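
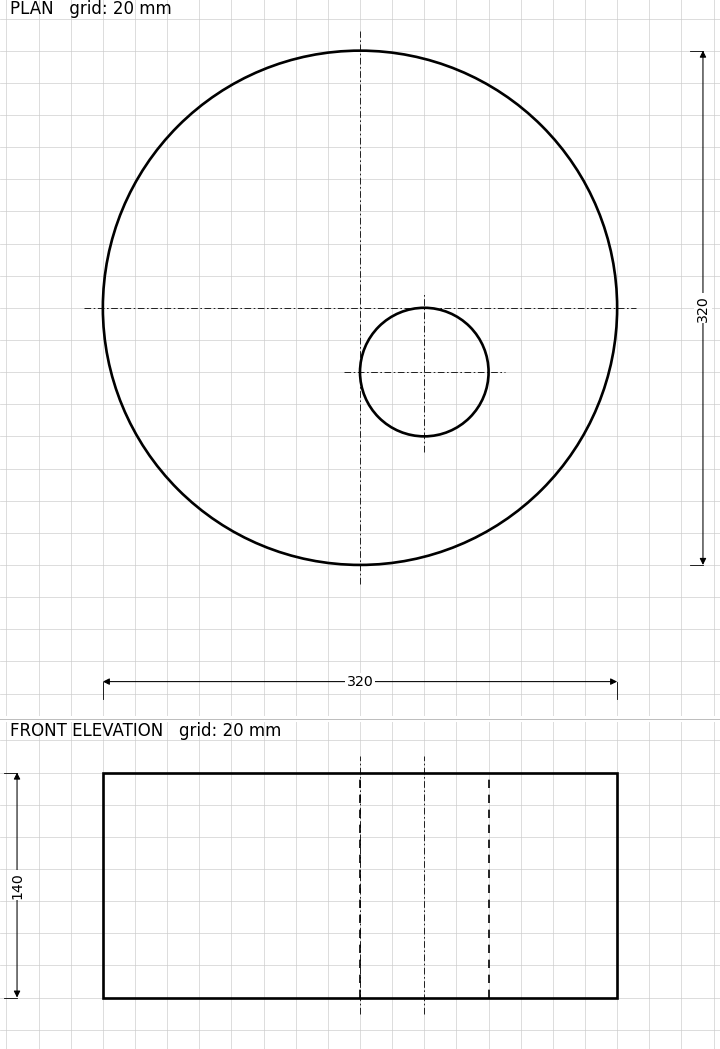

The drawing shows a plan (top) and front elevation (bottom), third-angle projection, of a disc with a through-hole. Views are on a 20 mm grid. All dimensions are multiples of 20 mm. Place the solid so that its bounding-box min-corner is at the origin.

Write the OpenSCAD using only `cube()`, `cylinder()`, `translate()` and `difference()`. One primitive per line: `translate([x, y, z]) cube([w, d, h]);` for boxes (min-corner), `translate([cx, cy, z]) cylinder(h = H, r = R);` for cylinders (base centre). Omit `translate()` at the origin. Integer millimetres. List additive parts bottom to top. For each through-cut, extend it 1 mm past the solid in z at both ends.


difference() {
  translate([160, 160, 0]) cylinder(h = 140, r = 160);
  translate([200, 120, -1]) cylinder(h = 142, r = 40);
}


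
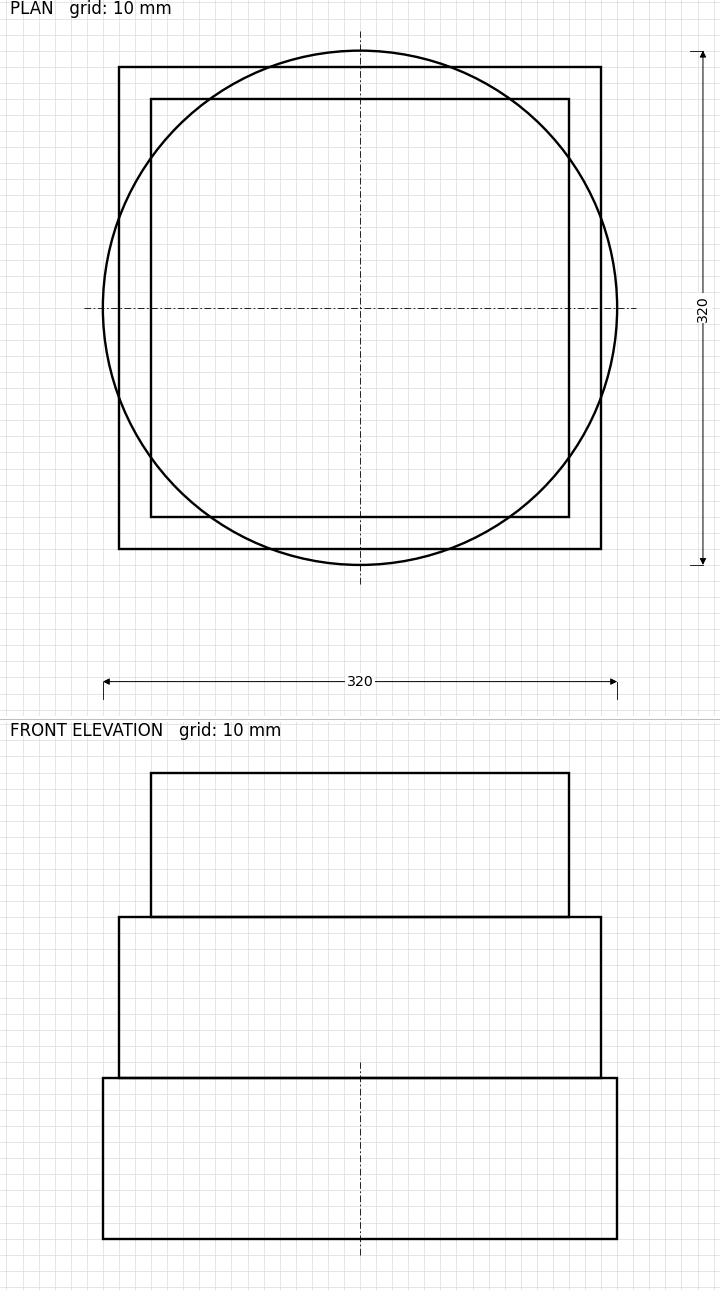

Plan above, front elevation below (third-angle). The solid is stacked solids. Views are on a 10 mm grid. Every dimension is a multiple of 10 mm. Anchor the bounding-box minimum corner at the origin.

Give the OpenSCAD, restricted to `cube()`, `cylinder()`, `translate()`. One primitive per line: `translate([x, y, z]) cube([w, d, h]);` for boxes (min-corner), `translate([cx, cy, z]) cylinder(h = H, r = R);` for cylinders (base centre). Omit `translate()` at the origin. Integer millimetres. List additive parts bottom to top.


translate([160, 160, 0]) cylinder(h = 100, r = 160);
translate([10, 10, 100]) cube([300, 300, 100]);
translate([30, 30, 200]) cube([260, 260, 90]);


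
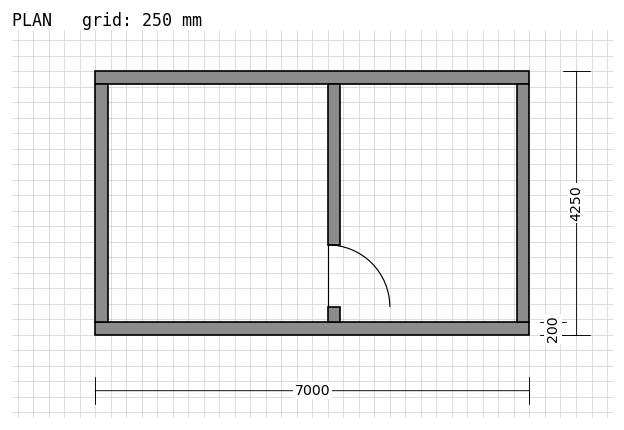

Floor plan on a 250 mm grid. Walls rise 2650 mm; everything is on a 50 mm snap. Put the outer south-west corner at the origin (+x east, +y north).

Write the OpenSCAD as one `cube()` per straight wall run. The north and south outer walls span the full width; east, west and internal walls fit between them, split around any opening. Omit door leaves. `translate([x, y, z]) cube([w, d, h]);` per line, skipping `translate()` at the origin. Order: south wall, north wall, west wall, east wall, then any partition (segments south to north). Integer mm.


cube([7000, 200, 2650]);
translate([0, 4050, 0]) cube([7000, 200, 2650]);
translate([0, 200, 0]) cube([200, 3850, 2650]);
translate([6800, 200, 0]) cube([200, 3850, 2650]);
translate([3750, 200, 0]) cube([200, 250, 2650]);
translate([3750, 1450, 0]) cube([200, 2600, 2650]);


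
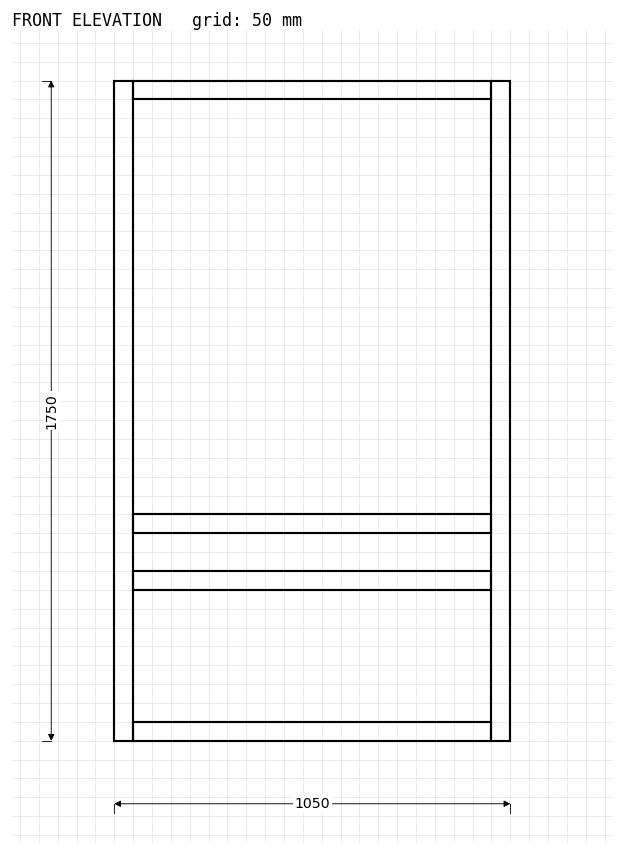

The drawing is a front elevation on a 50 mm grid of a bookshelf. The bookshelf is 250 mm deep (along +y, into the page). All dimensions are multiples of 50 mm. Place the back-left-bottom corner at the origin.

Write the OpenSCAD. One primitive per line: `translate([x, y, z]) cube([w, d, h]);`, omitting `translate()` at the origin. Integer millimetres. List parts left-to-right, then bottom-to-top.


cube([50, 250, 1750]);
translate([50, 0, 0]) cube([950, 250, 50]);
translate([50, 0, 400]) cube([950, 250, 50]);
translate([50, 0, 550]) cube([950, 250, 50]);
translate([50, 0, 1700]) cube([950, 250, 50]);
translate([1000, 0, 0]) cube([50, 250, 1750]);


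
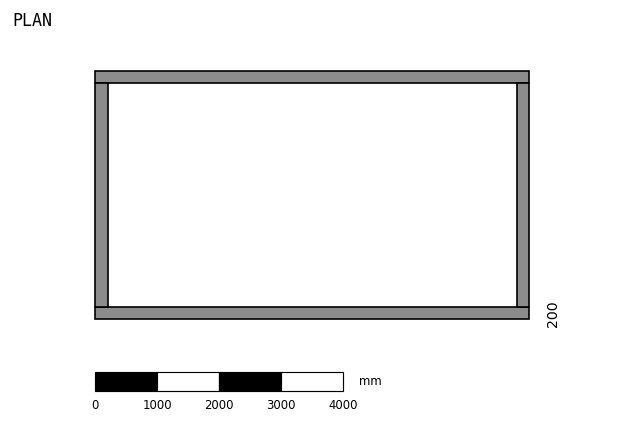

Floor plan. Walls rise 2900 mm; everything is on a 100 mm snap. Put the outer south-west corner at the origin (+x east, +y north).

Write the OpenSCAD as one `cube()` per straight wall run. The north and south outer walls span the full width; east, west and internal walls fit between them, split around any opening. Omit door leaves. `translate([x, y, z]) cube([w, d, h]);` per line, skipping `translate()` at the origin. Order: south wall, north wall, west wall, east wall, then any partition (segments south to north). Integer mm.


cube([7000, 200, 2900]);
translate([0, 3800, 0]) cube([7000, 200, 2900]);
translate([0, 200, 0]) cube([200, 3600, 2900]);
translate([6800, 200, 0]) cube([200, 3600, 2900]);


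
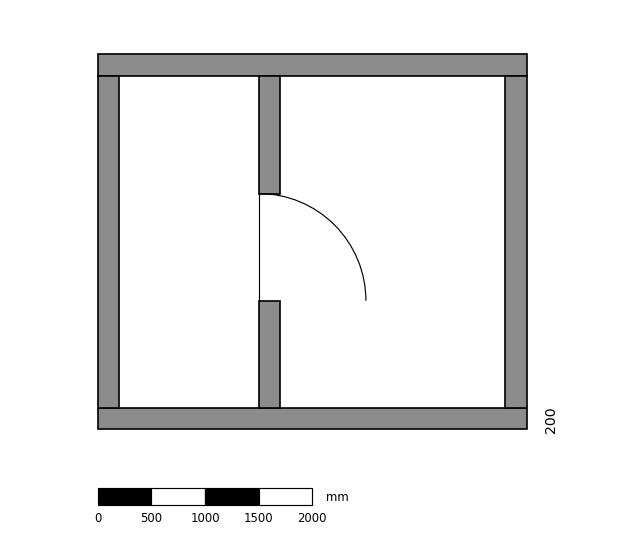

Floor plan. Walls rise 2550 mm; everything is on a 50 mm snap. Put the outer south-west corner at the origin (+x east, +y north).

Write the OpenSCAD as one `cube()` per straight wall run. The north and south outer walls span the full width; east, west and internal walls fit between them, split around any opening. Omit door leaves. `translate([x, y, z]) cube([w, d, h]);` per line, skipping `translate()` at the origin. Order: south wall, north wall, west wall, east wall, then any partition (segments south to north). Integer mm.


cube([4000, 200, 2550]);
translate([0, 3300, 0]) cube([4000, 200, 2550]);
translate([0, 200, 0]) cube([200, 3100, 2550]);
translate([3800, 200, 0]) cube([200, 3100, 2550]);
translate([1500, 200, 0]) cube([200, 1000, 2550]);
translate([1500, 2200, 0]) cube([200, 1100, 2550]);


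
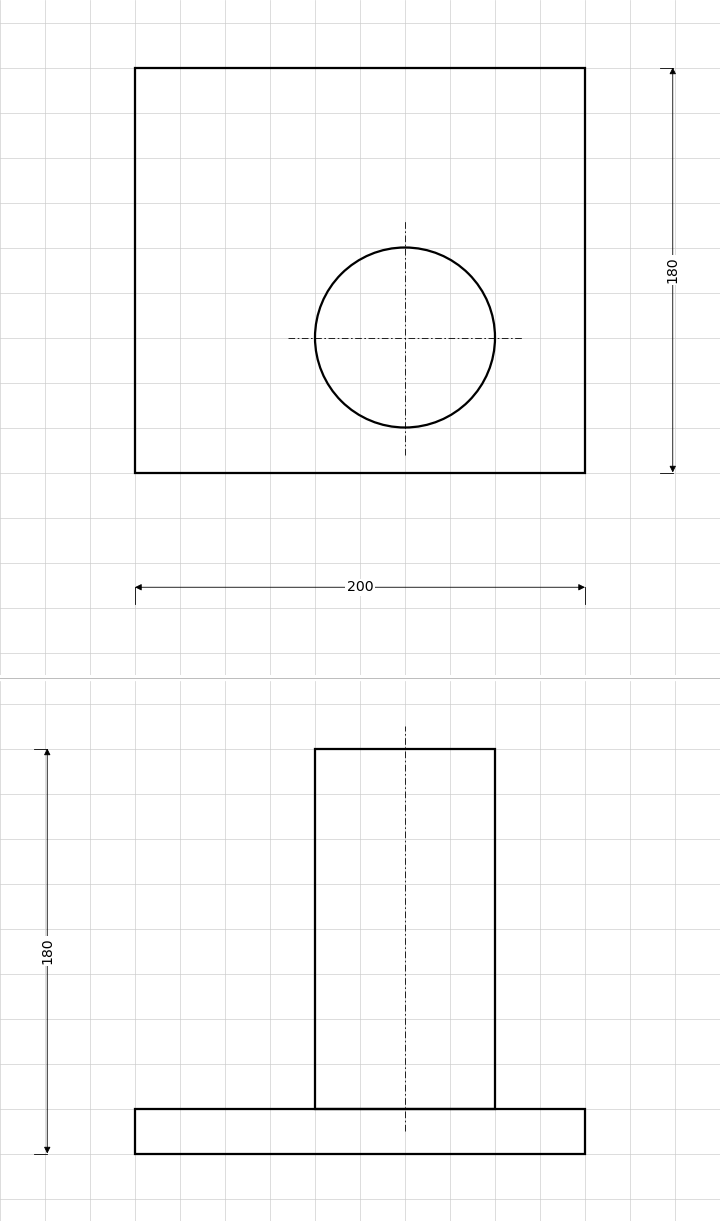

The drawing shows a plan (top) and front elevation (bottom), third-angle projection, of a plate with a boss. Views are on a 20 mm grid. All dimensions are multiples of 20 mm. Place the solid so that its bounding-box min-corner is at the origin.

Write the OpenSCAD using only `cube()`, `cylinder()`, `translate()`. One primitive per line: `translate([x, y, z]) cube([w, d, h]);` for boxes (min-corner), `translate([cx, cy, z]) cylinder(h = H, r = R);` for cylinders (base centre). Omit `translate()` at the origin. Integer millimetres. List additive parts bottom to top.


cube([200, 180, 20]);
translate([120, 60, 20]) cylinder(h = 160, r = 40);


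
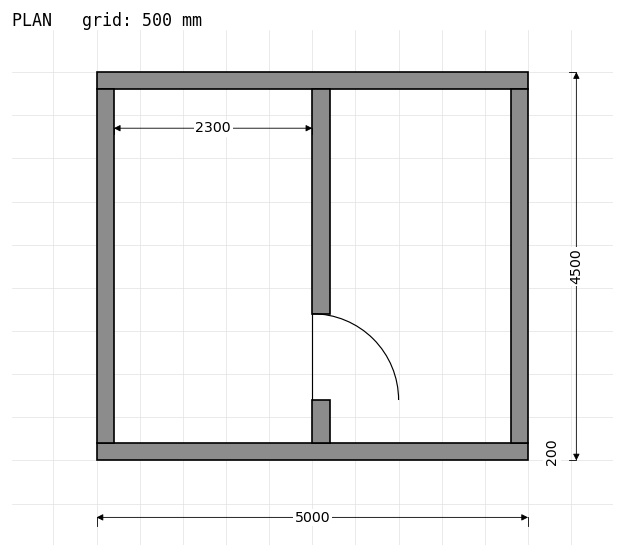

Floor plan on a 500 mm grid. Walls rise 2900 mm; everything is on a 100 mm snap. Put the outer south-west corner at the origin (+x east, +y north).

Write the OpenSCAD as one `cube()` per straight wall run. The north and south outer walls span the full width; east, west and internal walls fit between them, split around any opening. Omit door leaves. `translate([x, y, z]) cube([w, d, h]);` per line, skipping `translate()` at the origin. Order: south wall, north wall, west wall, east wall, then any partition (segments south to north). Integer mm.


cube([5000, 200, 2900]);
translate([0, 4300, 0]) cube([5000, 200, 2900]);
translate([0, 200, 0]) cube([200, 4100, 2900]);
translate([4800, 200, 0]) cube([200, 4100, 2900]);
translate([2500, 200, 0]) cube([200, 500, 2900]);
translate([2500, 1700, 0]) cube([200, 2600, 2900]);


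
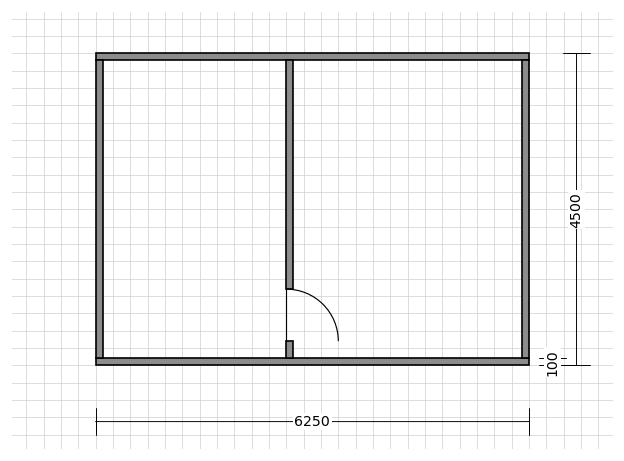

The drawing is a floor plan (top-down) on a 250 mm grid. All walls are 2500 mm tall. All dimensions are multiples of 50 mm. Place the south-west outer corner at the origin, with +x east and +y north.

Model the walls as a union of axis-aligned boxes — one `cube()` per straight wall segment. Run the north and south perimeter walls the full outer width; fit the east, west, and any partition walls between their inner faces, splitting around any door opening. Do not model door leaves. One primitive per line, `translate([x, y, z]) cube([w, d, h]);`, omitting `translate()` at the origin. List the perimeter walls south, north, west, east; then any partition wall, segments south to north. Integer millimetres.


cube([6250, 100, 2500]);
translate([0, 4400, 0]) cube([6250, 100, 2500]);
translate([0, 100, 0]) cube([100, 4300, 2500]);
translate([6150, 100, 0]) cube([100, 4300, 2500]);
translate([2750, 100, 0]) cube([100, 250, 2500]);
translate([2750, 1100, 0]) cube([100, 3300, 2500]);


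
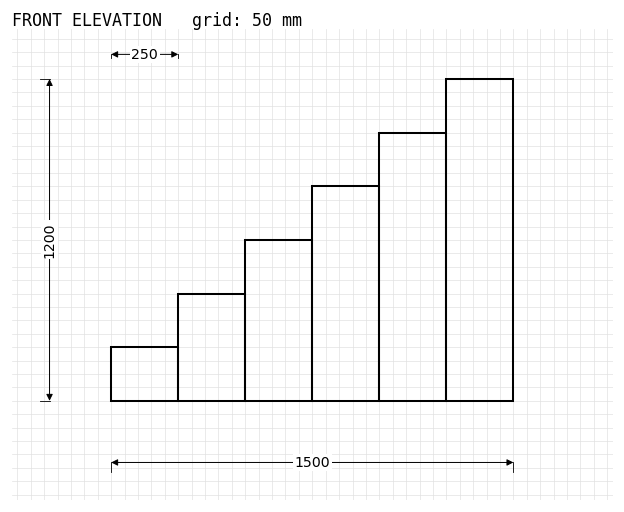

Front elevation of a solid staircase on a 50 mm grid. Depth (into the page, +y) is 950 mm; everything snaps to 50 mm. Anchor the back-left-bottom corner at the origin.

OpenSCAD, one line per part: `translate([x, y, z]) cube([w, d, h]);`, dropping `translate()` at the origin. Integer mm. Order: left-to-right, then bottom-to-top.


cube([250, 950, 200]);
translate([250, 0, 0]) cube([250, 950, 400]);
translate([500, 0, 0]) cube([250, 950, 600]);
translate([750, 0, 0]) cube([250, 950, 800]);
translate([1000, 0, 0]) cube([250, 950, 1000]);
translate([1250, 0, 0]) cube([250, 950, 1200]);


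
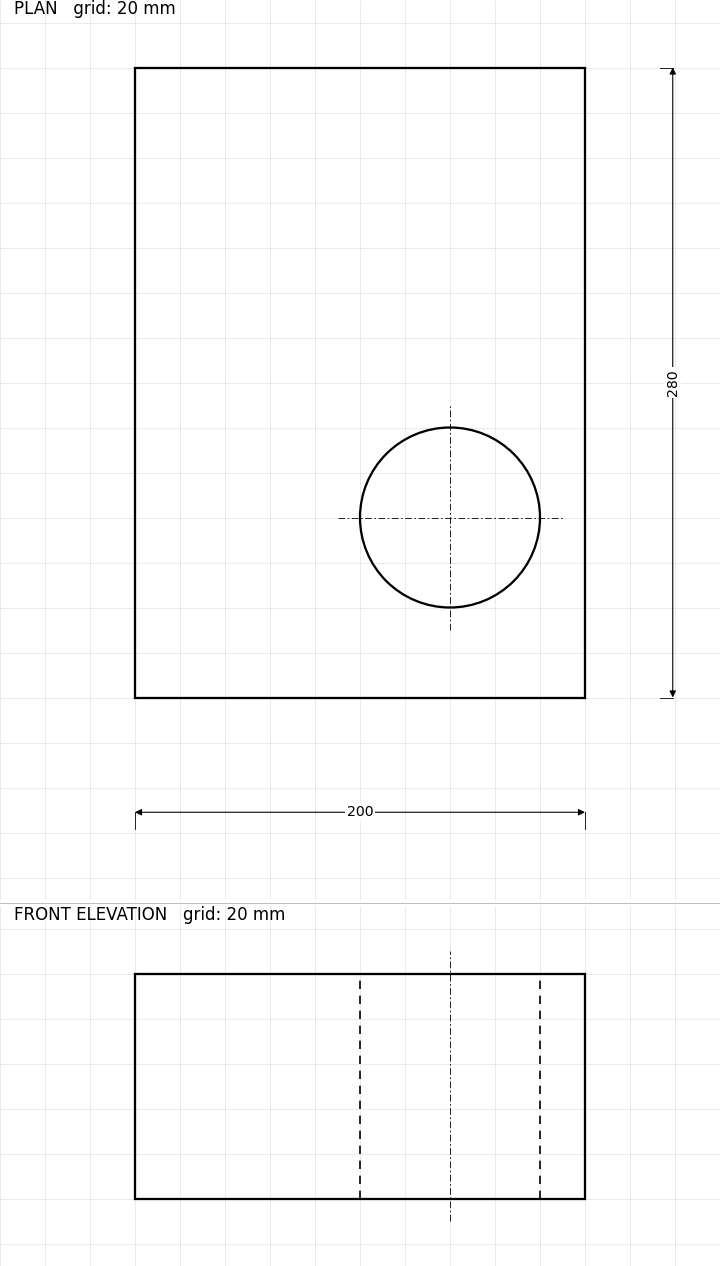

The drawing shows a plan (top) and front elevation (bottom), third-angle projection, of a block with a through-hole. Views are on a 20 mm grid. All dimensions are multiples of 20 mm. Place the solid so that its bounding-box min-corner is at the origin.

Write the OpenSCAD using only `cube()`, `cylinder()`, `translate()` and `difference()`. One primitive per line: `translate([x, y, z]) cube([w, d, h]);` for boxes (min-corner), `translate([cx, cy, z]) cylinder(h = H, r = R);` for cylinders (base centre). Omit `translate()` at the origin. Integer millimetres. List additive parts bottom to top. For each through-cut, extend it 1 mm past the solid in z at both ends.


difference() {
  cube([200, 280, 100]);
  translate([140, 80, -1]) cylinder(h = 102, r = 40);
}


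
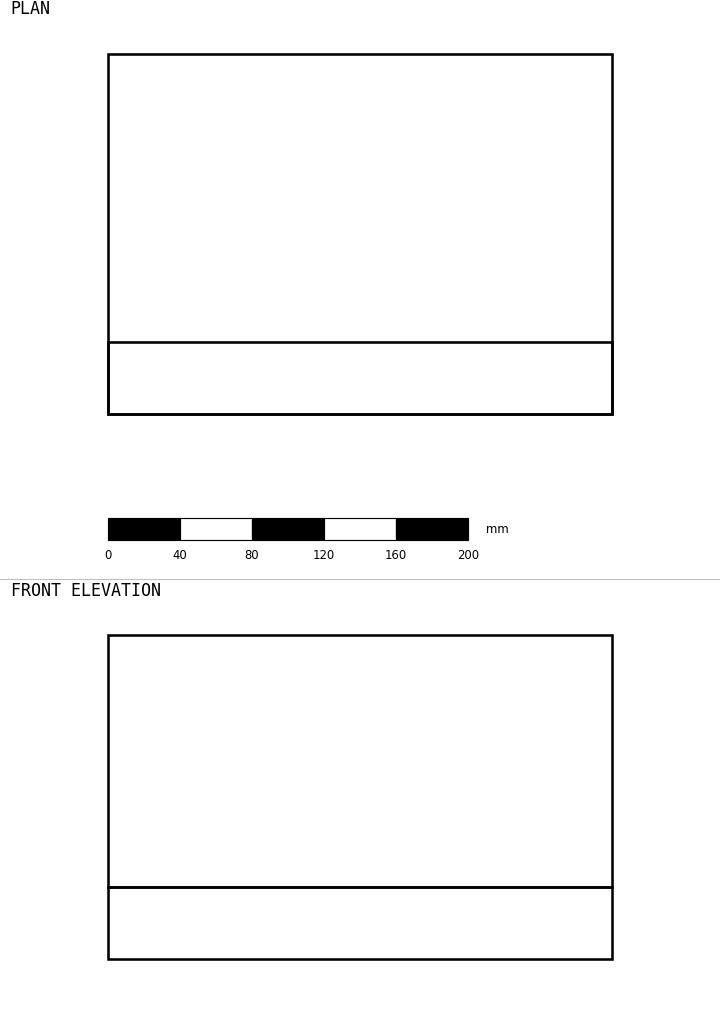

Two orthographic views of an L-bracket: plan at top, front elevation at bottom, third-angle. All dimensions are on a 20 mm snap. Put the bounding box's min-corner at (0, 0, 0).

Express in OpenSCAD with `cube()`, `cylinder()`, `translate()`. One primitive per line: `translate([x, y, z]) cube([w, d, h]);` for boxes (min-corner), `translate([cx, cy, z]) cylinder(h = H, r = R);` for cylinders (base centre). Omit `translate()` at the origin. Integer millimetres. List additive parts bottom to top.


cube([280, 200, 40]);
translate([0, 0, 40]) cube([280, 40, 140]);


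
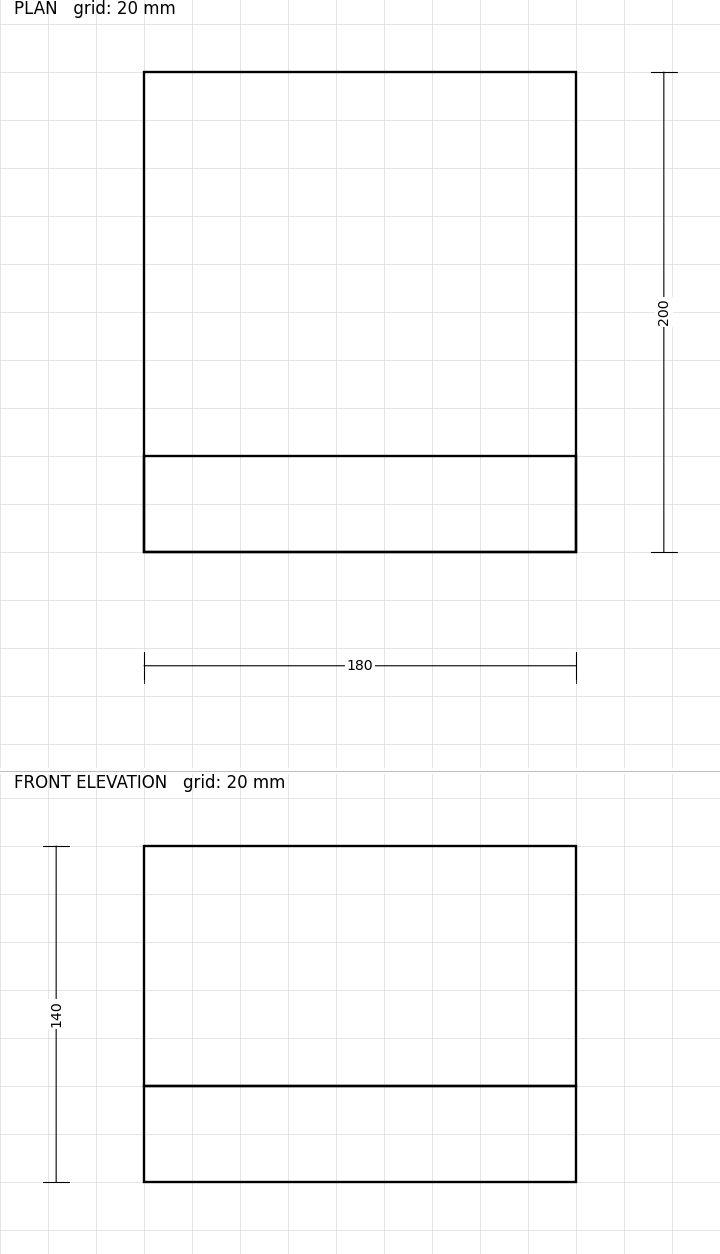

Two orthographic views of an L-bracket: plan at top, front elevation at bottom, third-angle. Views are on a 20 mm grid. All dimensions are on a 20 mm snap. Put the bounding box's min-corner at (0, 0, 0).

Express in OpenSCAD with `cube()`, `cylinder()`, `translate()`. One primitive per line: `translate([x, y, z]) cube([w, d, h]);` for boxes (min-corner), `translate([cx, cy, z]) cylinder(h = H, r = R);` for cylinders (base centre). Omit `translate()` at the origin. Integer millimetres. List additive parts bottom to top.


cube([180, 200, 40]);
translate([0, 0, 40]) cube([180, 40, 100]);


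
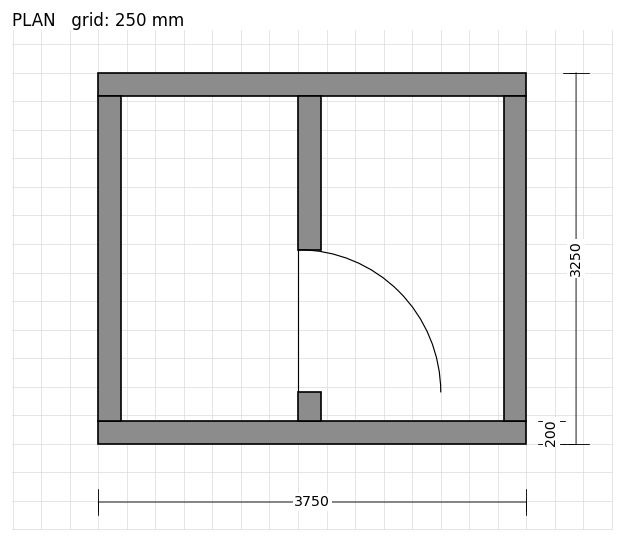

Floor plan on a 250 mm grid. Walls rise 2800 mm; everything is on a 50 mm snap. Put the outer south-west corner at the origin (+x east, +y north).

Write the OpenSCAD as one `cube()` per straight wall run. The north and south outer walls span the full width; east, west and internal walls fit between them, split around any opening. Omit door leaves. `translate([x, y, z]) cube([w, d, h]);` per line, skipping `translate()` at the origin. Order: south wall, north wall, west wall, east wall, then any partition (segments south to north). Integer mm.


cube([3750, 200, 2800]);
translate([0, 3050, 0]) cube([3750, 200, 2800]);
translate([0, 200, 0]) cube([200, 2850, 2800]);
translate([3550, 200, 0]) cube([200, 2850, 2800]);
translate([1750, 200, 0]) cube([200, 250, 2800]);
translate([1750, 1700, 0]) cube([200, 1350, 2800]);


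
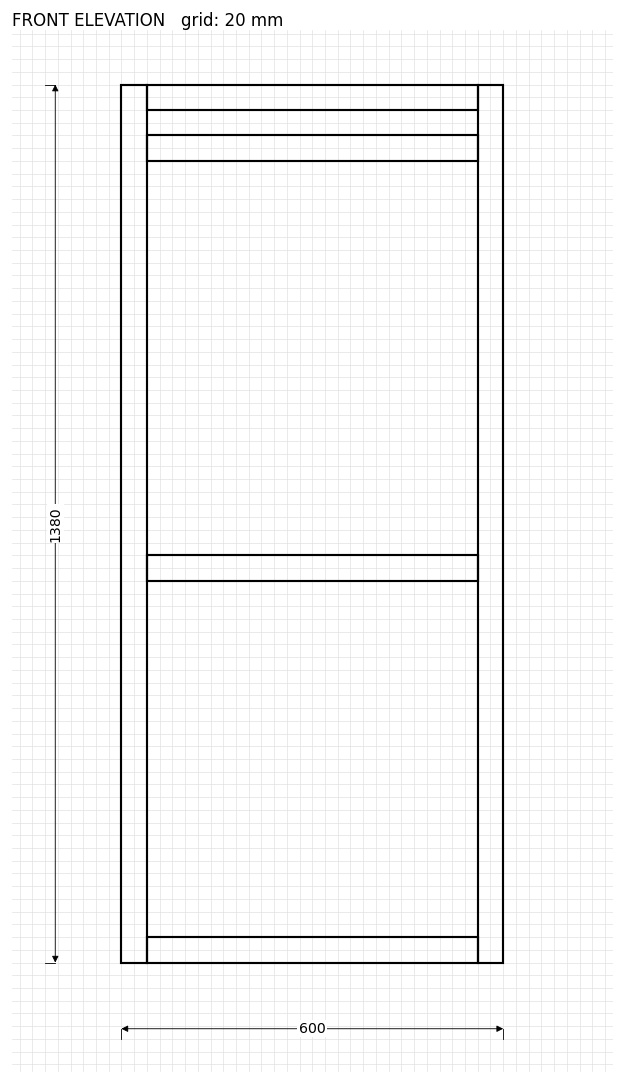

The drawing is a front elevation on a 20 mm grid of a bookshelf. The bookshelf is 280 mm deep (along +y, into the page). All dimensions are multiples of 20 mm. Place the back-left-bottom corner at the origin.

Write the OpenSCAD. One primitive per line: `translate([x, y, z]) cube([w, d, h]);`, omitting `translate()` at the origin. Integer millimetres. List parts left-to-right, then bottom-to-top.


cube([40, 280, 1380]);
translate([40, 0, 0]) cube([520, 280, 40]);
translate([40, 0, 600]) cube([520, 280, 40]);
translate([40, 0, 1260]) cube([520, 280, 40]);
translate([40, 0, 1340]) cube([520, 280, 40]);
translate([560, 0, 0]) cube([40, 280, 1380]);


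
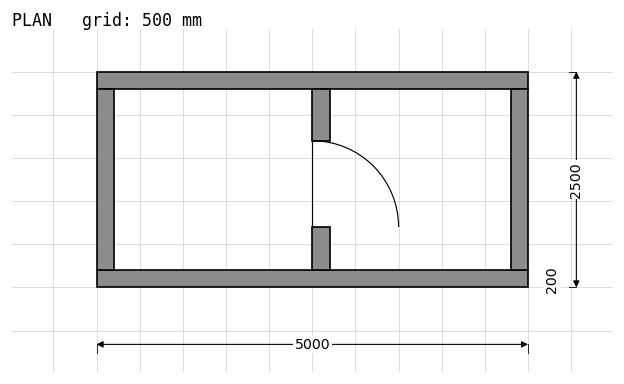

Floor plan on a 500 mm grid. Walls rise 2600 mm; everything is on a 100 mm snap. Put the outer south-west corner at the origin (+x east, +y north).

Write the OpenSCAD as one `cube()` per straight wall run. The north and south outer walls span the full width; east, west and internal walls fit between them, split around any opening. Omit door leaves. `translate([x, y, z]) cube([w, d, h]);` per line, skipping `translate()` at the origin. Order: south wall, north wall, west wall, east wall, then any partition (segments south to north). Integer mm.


cube([5000, 200, 2600]);
translate([0, 2300, 0]) cube([5000, 200, 2600]);
translate([0, 200, 0]) cube([200, 2100, 2600]);
translate([4800, 200, 0]) cube([200, 2100, 2600]);
translate([2500, 200, 0]) cube([200, 500, 2600]);
translate([2500, 1700, 0]) cube([200, 600, 2600]);


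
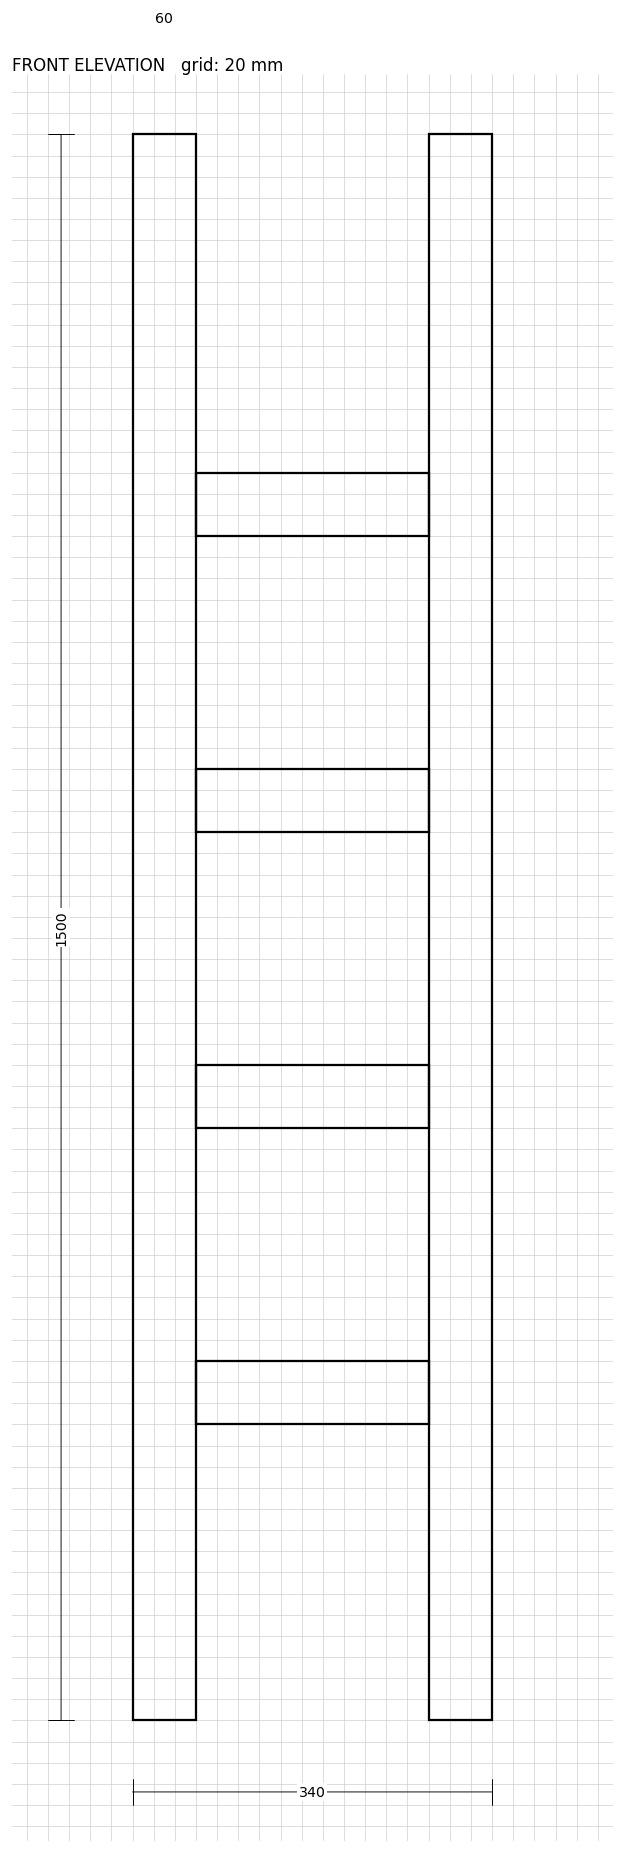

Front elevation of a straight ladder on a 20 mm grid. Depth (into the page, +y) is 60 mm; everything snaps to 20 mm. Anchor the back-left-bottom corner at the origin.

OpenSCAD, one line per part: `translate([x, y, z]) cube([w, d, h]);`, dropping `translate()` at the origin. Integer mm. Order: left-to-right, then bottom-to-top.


cube([60, 60, 1500]);
translate([60, 0, 280]) cube([220, 60, 60]);
translate([60, 0, 560]) cube([220, 60, 60]);
translate([60, 0, 840]) cube([220, 60, 60]);
translate([60, 0, 1120]) cube([220, 60, 60]);
translate([280, 0, 0]) cube([60, 60, 1500]);


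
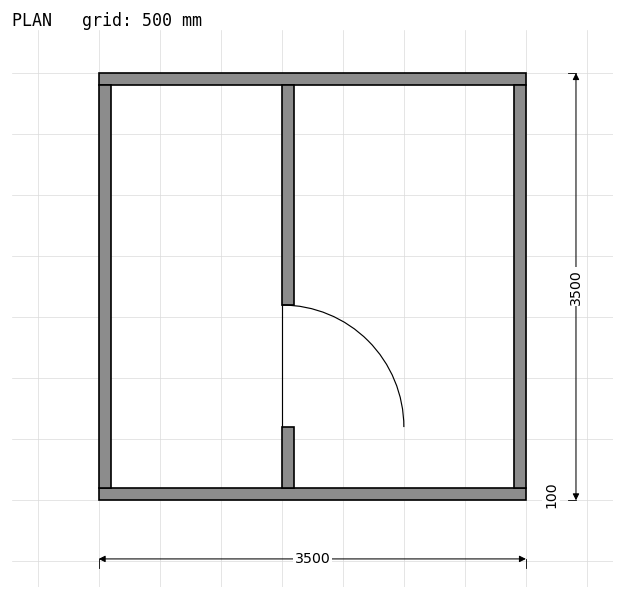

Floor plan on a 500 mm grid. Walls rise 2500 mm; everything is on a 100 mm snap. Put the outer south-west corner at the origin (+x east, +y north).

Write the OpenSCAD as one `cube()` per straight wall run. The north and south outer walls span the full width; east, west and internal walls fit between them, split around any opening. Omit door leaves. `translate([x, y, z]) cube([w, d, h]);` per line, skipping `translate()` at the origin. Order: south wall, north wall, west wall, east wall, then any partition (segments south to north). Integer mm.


cube([3500, 100, 2500]);
translate([0, 3400, 0]) cube([3500, 100, 2500]);
translate([0, 100, 0]) cube([100, 3300, 2500]);
translate([3400, 100, 0]) cube([100, 3300, 2500]);
translate([1500, 100, 0]) cube([100, 500, 2500]);
translate([1500, 1600, 0]) cube([100, 1800, 2500]);


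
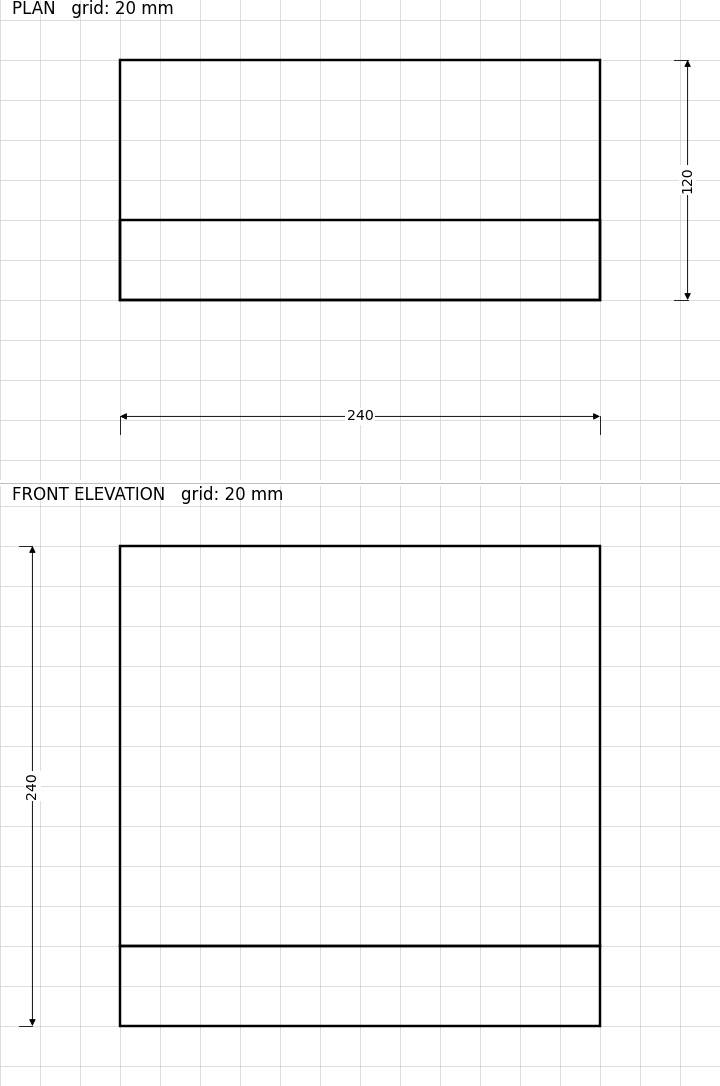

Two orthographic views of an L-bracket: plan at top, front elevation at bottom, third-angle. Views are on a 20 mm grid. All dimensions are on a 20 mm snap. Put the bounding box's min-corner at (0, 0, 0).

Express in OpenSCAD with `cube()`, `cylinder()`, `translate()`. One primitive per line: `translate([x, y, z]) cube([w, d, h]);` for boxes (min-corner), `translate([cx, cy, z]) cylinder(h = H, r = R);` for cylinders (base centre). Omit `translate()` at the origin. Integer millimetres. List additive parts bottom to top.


cube([240, 120, 40]);
translate([0, 0, 40]) cube([240, 40, 200]);


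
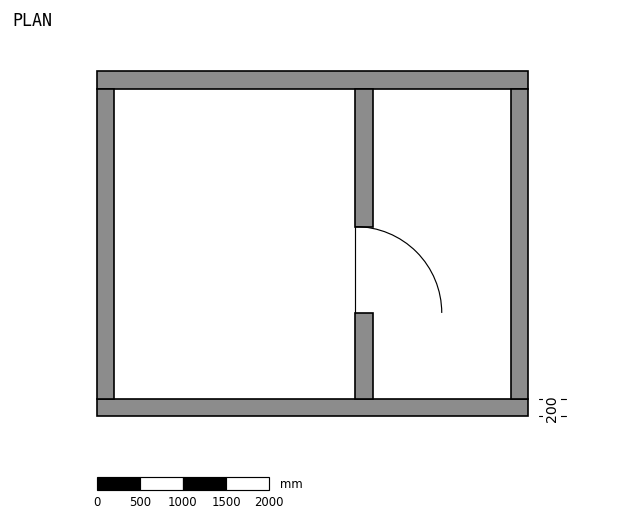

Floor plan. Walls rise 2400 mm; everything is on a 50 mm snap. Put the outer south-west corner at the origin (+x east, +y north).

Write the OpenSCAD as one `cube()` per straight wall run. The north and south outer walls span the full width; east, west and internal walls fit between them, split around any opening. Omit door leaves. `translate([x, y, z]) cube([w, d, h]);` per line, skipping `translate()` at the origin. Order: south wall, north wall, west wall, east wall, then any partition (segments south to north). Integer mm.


cube([5000, 200, 2400]);
translate([0, 3800, 0]) cube([5000, 200, 2400]);
translate([0, 200, 0]) cube([200, 3600, 2400]);
translate([4800, 200, 0]) cube([200, 3600, 2400]);
translate([3000, 200, 0]) cube([200, 1000, 2400]);
translate([3000, 2200, 0]) cube([200, 1600, 2400]);


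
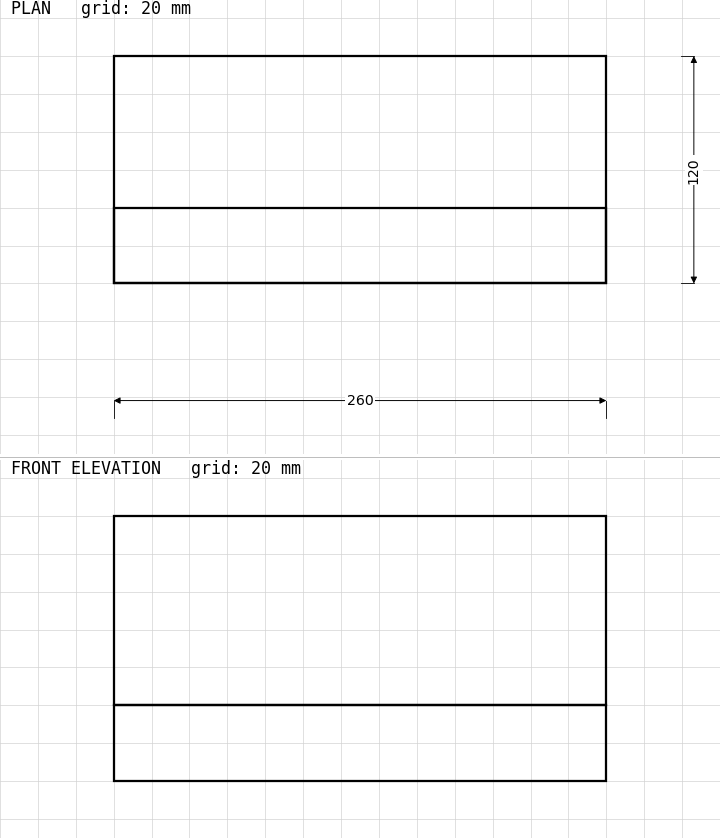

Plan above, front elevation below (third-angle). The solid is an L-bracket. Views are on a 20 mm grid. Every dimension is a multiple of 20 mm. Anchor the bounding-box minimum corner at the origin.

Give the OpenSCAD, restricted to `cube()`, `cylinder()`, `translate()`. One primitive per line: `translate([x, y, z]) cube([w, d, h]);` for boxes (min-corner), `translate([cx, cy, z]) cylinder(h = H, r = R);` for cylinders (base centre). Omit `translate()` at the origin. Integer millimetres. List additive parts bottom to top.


cube([260, 120, 40]);
translate([0, 0, 40]) cube([260, 40, 100]);


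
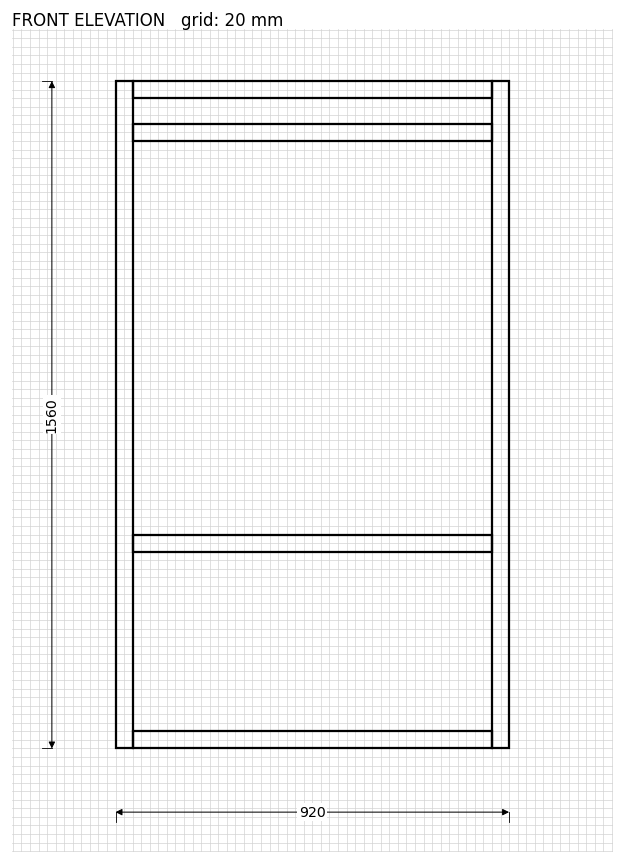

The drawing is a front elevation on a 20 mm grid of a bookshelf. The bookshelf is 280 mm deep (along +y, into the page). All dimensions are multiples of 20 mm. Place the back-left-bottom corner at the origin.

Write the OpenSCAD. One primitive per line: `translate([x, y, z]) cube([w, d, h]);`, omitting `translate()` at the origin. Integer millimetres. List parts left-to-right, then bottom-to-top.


cube([40, 280, 1560]);
translate([40, 0, 0]) cube([840, 280, 40]);
translate([40, 0, 460]) cube([840, 280, 40]);
translate([40, 0, 1420]) cube([840, 280, 40]);
translate([40, 0, 1520]) cube([840, 280, 40]);
translate([880, 0, 0]) cube([40, 280, 1560]);


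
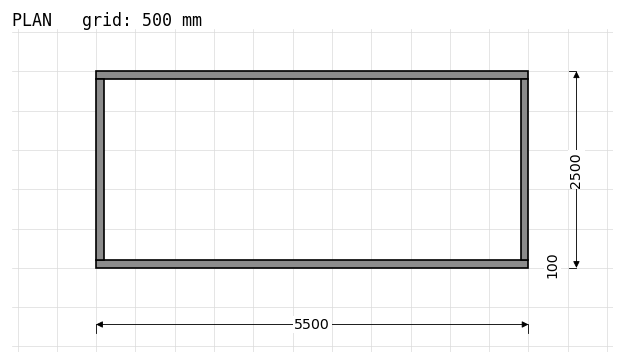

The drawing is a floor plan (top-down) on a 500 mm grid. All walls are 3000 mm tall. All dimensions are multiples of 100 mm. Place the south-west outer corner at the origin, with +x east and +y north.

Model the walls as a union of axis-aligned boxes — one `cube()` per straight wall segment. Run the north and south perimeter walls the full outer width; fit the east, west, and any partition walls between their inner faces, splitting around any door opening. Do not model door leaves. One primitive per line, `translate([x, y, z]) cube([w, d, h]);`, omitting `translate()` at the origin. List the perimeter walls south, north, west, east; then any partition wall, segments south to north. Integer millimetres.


cube([5500, 100, 3000]);
translate([0, 2400, 0]) cube([5500, 100, 3000]);
translate([0, 100, 0]) cube([100, 2300, 3000]);
translate([5400, 100, 0]) cube([100, 2300, 3000]);


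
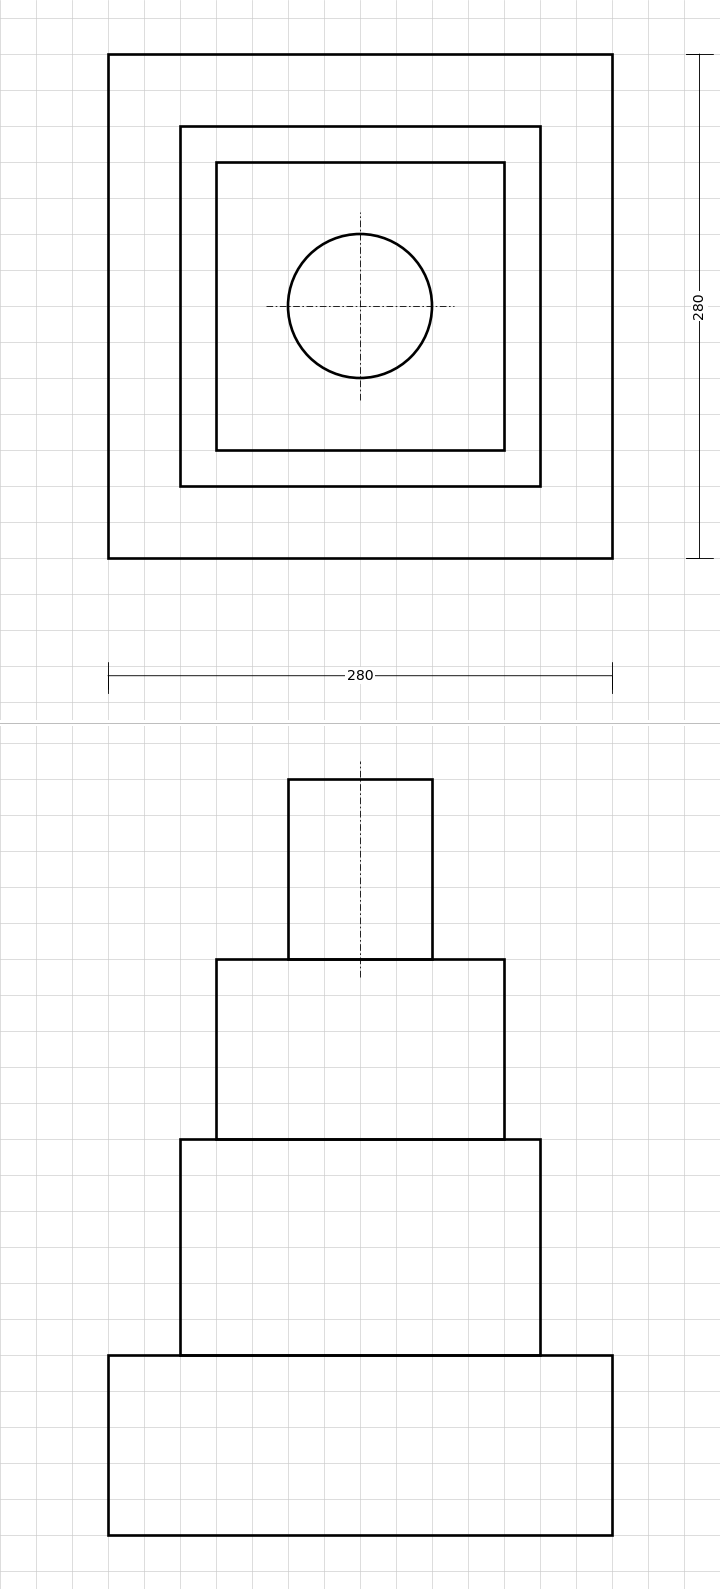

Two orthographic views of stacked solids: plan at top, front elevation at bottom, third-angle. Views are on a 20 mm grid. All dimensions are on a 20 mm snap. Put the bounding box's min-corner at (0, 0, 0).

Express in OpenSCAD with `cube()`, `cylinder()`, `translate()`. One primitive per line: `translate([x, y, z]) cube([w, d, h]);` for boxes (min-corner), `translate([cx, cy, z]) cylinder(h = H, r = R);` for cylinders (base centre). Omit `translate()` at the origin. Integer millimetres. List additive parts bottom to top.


cube([280, 280, 100]);
translate([40, 40, 100]) cube([200, 200, 120]);
translate([60, 60, 220]) cube([160, 160, 100]);
translate([140, 140, 320]) cylinder(h = 100, r = 40);


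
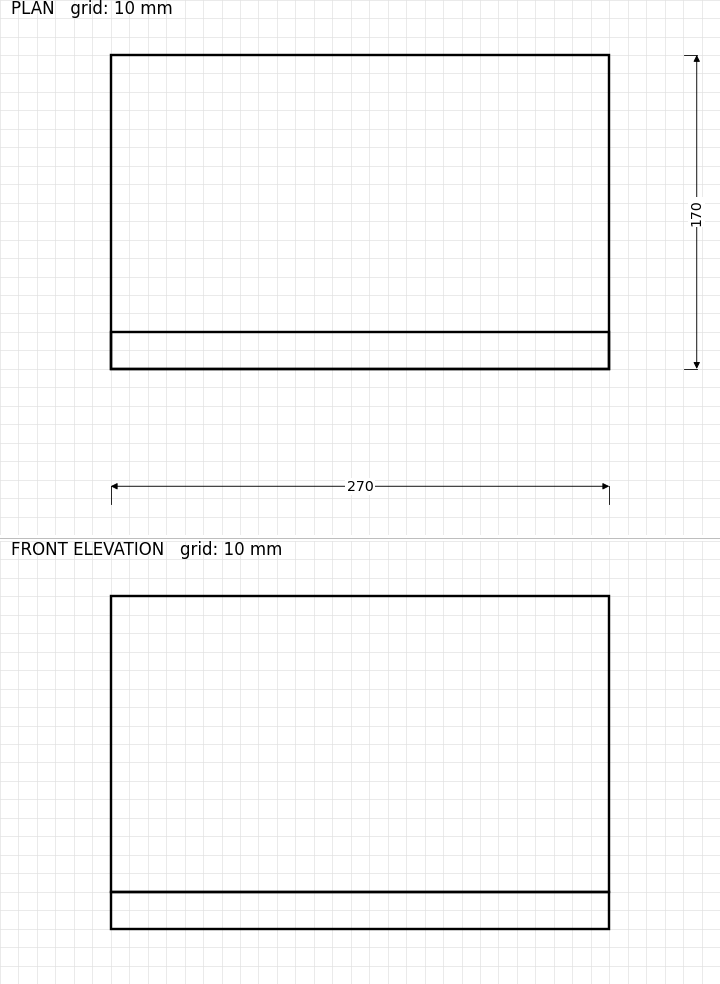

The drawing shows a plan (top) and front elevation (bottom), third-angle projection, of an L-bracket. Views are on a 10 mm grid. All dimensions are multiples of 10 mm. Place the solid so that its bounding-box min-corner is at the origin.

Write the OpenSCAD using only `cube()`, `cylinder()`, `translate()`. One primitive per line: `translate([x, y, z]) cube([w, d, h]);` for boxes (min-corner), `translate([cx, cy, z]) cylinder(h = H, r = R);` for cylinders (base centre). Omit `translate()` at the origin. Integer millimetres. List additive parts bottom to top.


cube([270, 170, 20]);
translate([0, 0, 20]) cube([270, 20, 160]);


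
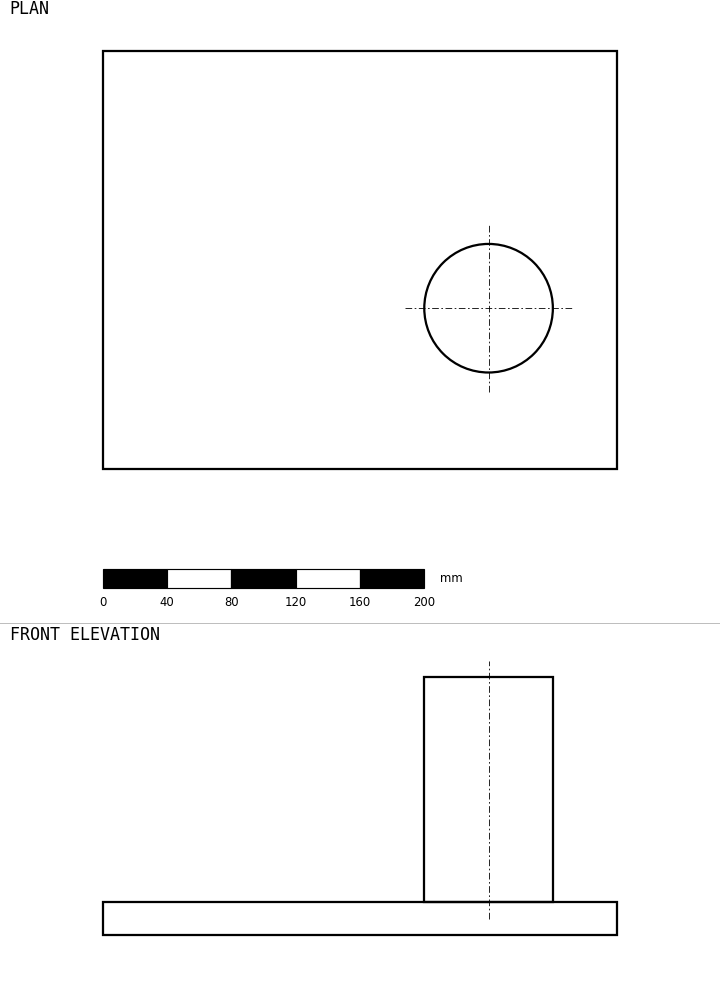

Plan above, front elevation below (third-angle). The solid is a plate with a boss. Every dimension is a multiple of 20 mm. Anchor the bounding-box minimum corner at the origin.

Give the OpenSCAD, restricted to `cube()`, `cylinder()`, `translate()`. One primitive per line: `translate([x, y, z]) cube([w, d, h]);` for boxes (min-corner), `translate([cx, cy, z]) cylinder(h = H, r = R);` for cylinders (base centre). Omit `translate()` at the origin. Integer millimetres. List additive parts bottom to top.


cube([320, 260, 20]);
translate([240, 100, 20]) cylinder(h = 140, r = 40);


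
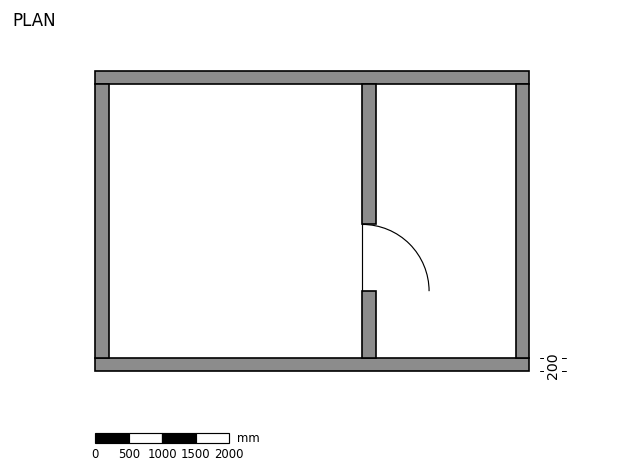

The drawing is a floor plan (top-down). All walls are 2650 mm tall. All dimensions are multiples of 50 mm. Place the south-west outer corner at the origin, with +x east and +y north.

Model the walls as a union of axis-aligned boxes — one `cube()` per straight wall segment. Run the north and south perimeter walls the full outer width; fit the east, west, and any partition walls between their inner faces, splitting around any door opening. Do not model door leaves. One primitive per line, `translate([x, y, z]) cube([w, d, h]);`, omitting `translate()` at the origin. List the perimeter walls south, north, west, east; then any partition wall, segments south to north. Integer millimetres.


cube([6500, 200, 2650]);
translate([0, 4300, 0]) cube([6500, 200, 2650]);
translate([0, 200, 0]) cube([200, 4100, 2650]);
translate([6300, 200, 0]) cube([200, 4100, 2650]);
translate([4000, 200, 0]) cube([200, 1000, 2650]);
translate([4000, 2200, 0]) cube([200, 2100, 2650]);


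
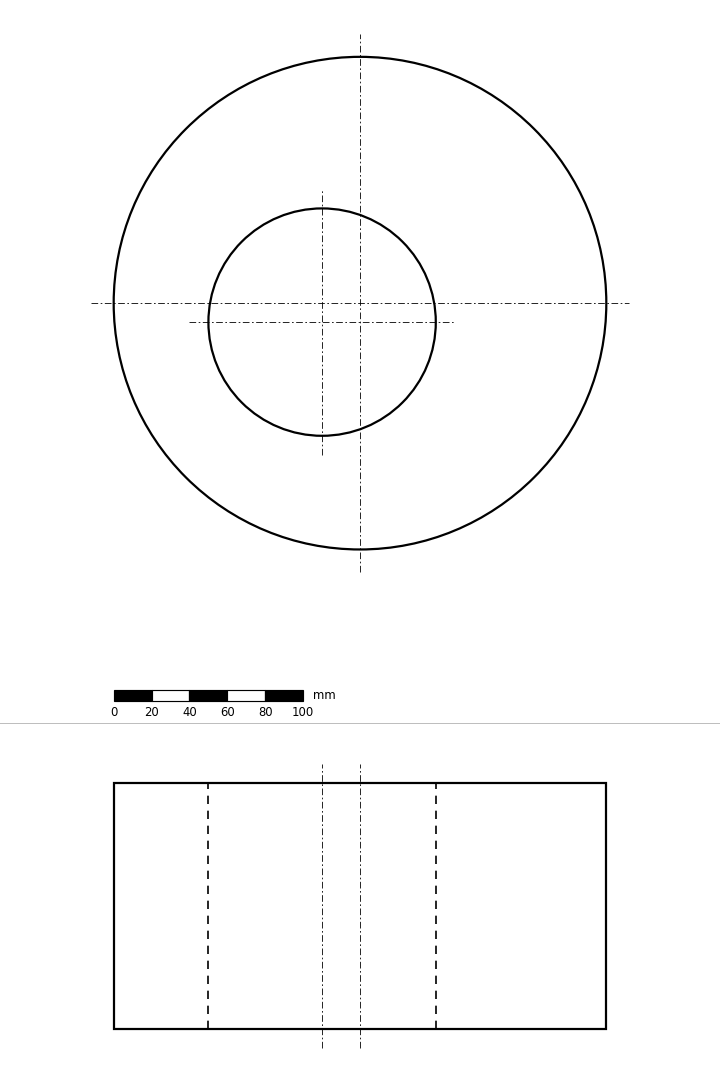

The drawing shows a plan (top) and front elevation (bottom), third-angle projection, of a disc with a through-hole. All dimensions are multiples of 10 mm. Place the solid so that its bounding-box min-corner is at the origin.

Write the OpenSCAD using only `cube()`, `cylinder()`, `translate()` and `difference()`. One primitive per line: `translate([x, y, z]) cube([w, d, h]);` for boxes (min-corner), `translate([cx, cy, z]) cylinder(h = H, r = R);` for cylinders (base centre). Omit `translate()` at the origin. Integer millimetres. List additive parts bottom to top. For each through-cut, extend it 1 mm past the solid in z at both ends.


difference() {
  translate([130, 130, 0]) cylinder(h = 130, r = 130);
  translate([110, 120, -1]) cylinder(h = 132, r = 60);
}


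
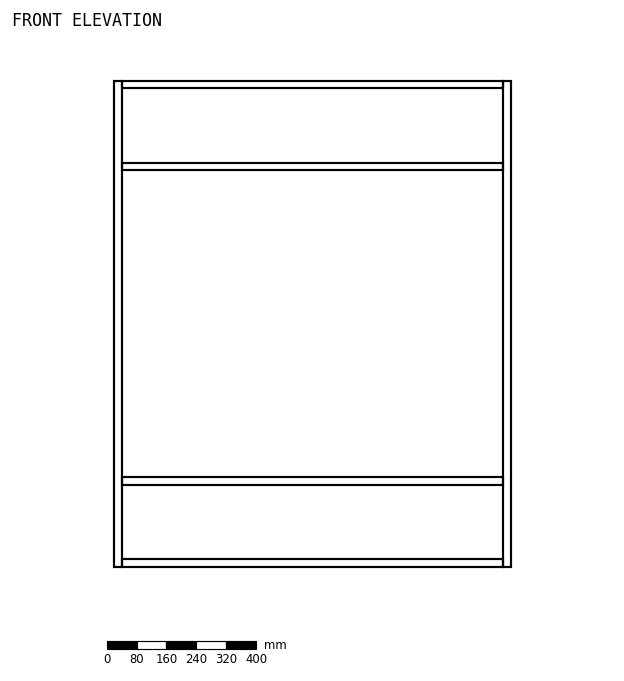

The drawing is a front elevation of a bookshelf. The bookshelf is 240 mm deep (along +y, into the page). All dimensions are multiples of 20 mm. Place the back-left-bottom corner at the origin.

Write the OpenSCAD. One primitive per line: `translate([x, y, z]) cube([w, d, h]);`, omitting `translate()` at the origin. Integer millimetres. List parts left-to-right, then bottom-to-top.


cube([20, 240, 1300]);
translate([20, 0, 0]) cube([1020, 240, 20]);
translate([20, 0, 220]) cube([1020, 240, 20]);
translate([20, 0, 1060]) cube([1020, 240, 20]);
translate([20, 0, 1280]) cube([1020, 240, 20]);
translate([1040, 0, 0]) cube([20, 240, 1300]);


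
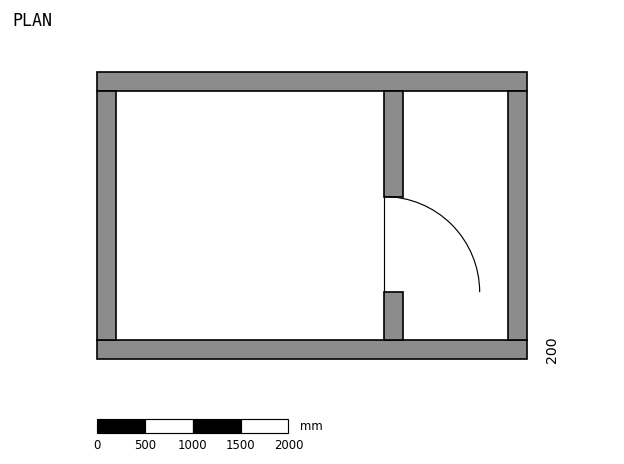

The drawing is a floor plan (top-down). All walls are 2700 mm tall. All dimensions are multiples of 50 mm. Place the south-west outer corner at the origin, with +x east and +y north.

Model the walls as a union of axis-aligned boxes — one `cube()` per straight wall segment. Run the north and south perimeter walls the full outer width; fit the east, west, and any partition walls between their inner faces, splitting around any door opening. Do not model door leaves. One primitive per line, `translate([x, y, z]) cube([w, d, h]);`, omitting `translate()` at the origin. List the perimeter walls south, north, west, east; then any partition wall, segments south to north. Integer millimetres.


cube([4500, 200, 2700]);
translate([0, 2800, 0]) cube([4500, 200, 2700]);
translate([0, 200, 0]) cube([200, 2600, 2700]);
translate([4300, 200, 0]) cube([200, 2600, 2700]);
translate([3000, 200, 0]) cube([200, 500, 2700]);
translate([3000, 1700, 0]) cube([200, 1100, 2700]);


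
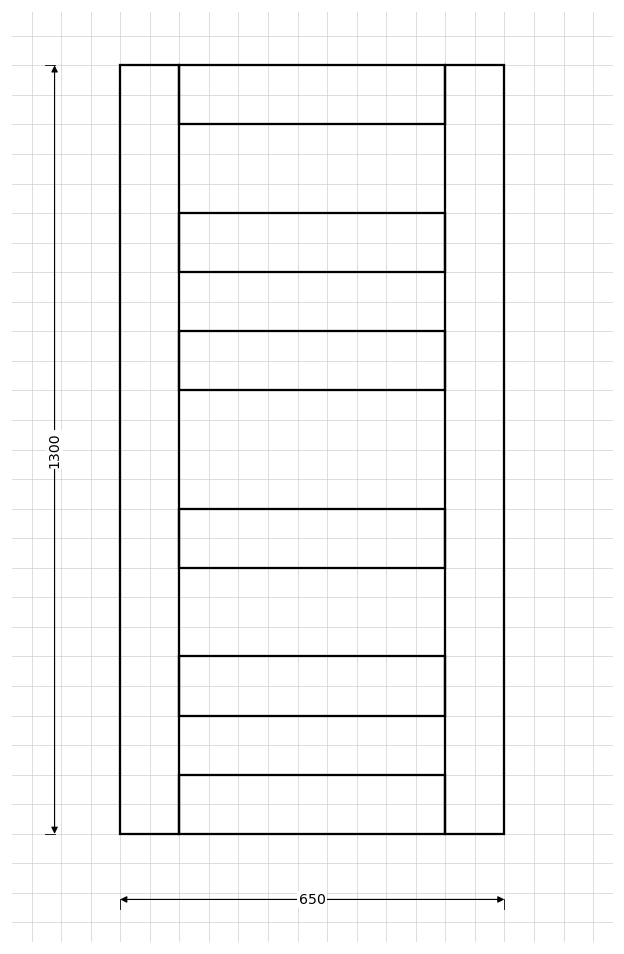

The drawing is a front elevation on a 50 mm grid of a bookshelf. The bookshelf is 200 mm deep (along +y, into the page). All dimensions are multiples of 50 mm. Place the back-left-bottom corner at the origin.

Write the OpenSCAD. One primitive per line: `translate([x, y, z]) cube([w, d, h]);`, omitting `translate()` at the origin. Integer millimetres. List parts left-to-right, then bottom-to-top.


cube([100, 200, 1300]);
translate([100, 0, 0]) cube([450, 200, 100]);
translate([100, 0, 200]) cube([450, 200, 100]);
translate([100, 0, 450]) cube([450, 200, 100]);
translate([100, 0, 750]) cube([450, 200, 100]);
translate([100, 0, 950]) cube([450, 200, 100]);
translate([100, 0, 1200]) cube([450, 200, 100]);
translate([550, 0, 0]) cube([100, 200, 1300]);


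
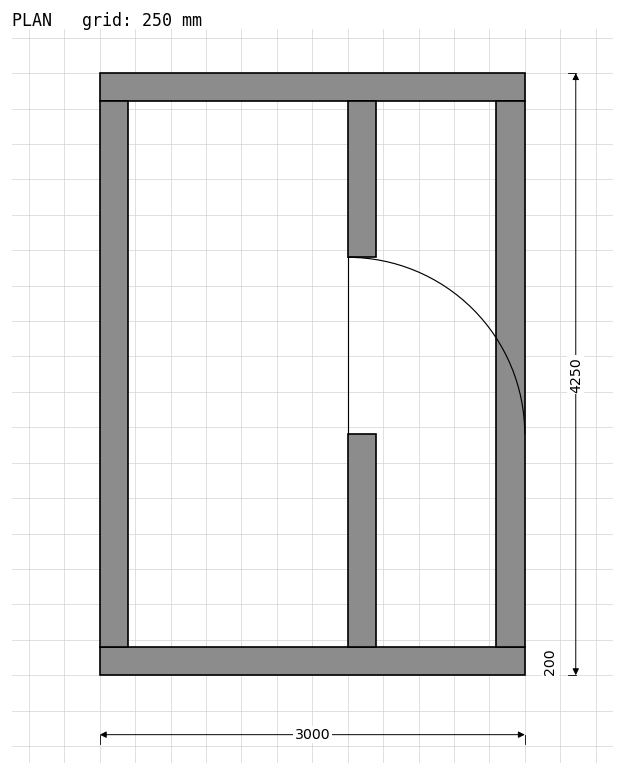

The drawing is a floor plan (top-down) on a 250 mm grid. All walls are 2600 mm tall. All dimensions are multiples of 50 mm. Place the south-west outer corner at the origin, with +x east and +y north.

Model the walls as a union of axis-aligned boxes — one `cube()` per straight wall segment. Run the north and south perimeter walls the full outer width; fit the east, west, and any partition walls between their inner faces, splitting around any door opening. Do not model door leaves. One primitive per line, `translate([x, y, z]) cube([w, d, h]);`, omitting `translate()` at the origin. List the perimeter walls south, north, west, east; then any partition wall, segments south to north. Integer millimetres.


cube([3000, 200, 2600]);
translate([0, 4050, 0]) cube([3000, 200, 2600]);
translate([0, 200, 0]) cube([200, 3850, 2600]);
translate([2800, 200, 0]) cube([200, 3850, 2600]);
translate([1750, 200, 0]) cube([200, 1500, 2600]);
translate([1750, 2950, 0]) cube([200, 1100, 2600]);


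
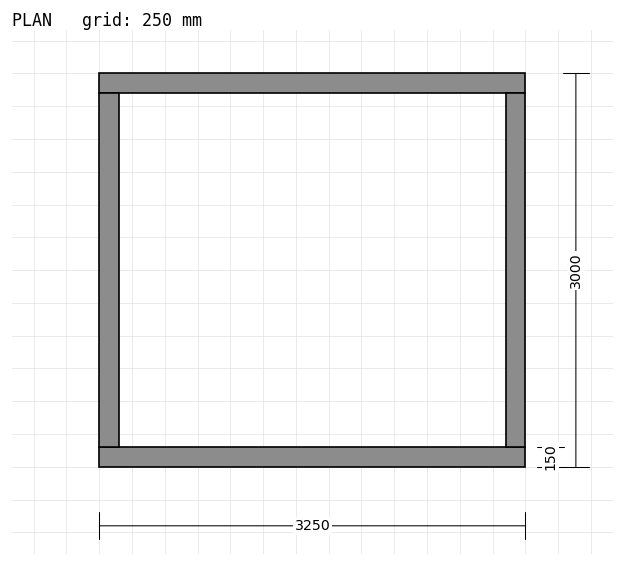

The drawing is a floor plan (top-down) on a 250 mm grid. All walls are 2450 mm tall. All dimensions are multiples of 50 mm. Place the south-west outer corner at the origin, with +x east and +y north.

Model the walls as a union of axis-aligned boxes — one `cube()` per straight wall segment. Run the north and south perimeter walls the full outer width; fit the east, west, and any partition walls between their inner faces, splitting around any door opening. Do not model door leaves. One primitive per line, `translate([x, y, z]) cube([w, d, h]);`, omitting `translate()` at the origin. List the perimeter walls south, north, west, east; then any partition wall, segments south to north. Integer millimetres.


cube([3250, 150, 2450]);
translate([0, 2850, 0]) cube([3250, 150, 2450]);
translate([0, 150, 0]) cube([150, 2700, 2450]);
translate([3100, 150, 0]) cube([150, 2700, 2450]);


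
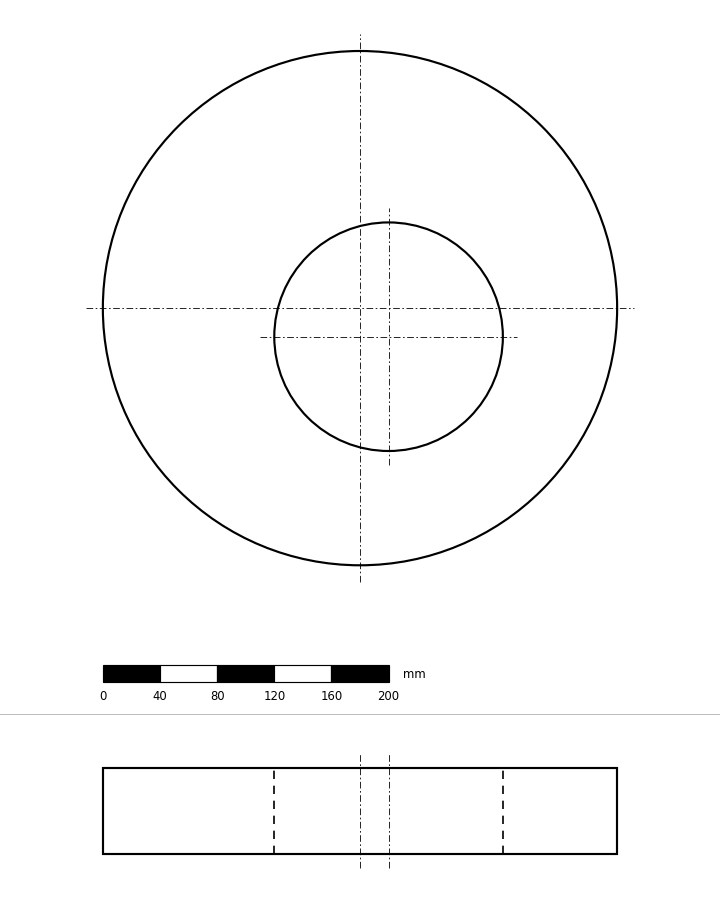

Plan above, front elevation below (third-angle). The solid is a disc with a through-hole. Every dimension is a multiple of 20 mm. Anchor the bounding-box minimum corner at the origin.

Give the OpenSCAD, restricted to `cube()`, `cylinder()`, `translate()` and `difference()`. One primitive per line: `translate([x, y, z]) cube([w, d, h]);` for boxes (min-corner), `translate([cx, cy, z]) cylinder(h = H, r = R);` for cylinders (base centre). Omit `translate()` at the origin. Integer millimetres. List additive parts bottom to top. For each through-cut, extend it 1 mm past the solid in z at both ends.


difference() {
  translate([180, 180, 0]) cylinder(h = 60, r = 180);
  translate([200, 160, -1]) cylinder(h = 62, r = 80);
}


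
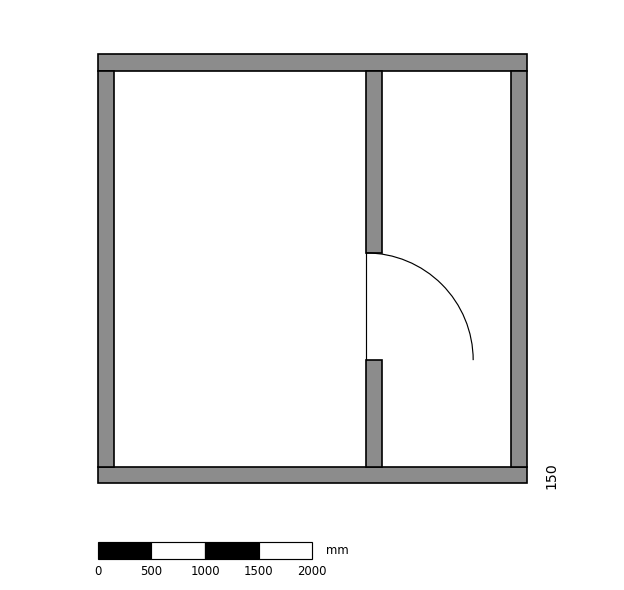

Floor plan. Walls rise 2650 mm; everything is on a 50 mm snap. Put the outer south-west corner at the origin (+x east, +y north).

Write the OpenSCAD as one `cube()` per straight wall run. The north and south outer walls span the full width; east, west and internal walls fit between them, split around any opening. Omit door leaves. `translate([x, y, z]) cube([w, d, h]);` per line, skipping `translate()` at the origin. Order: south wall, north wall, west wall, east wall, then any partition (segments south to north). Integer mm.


cube([4000, 150, 2650]);
translate([0, 3850, 0]) cube([4000, 150, 2650]);
translate([0, 150, 0]) cube([150, 3700, 2650]);
translate([3850, 150, 0]) cube([150, 3700, 2650]);
translate([2500, 150, 0]) cube([150, 1000, 2650]);
translate([2500, 2150, 0]) cube([150, 1700, 2650]);


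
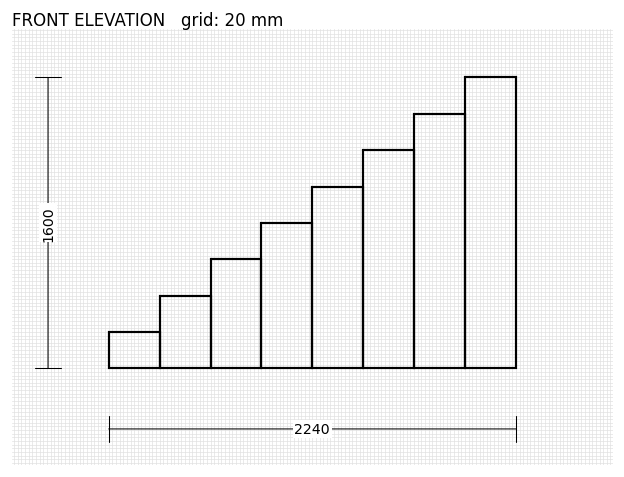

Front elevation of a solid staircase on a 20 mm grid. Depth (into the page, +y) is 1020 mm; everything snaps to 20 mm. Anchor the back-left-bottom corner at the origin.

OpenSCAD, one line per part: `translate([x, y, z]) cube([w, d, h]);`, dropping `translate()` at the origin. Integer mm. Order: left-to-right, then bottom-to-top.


cube([280, 1020, 200]);
translate([280, 0, 0]) cube([280, 1020, 400]);
translate([560, 0, 0]) cube([280, 1020, 600]);
translate([840, 0, 0]) cube([280, 1020, 800]);
translate([1120, 0, 0]) cube([280, 1020, 1000]);
translate([1400, 0, 0]) cube([280, 1020, 1200]);
translate([1680, 0, 0]) cube([280, 1020, 1400]);
translate([1960, 0, 0]) cube([280, 1020, 1600]);


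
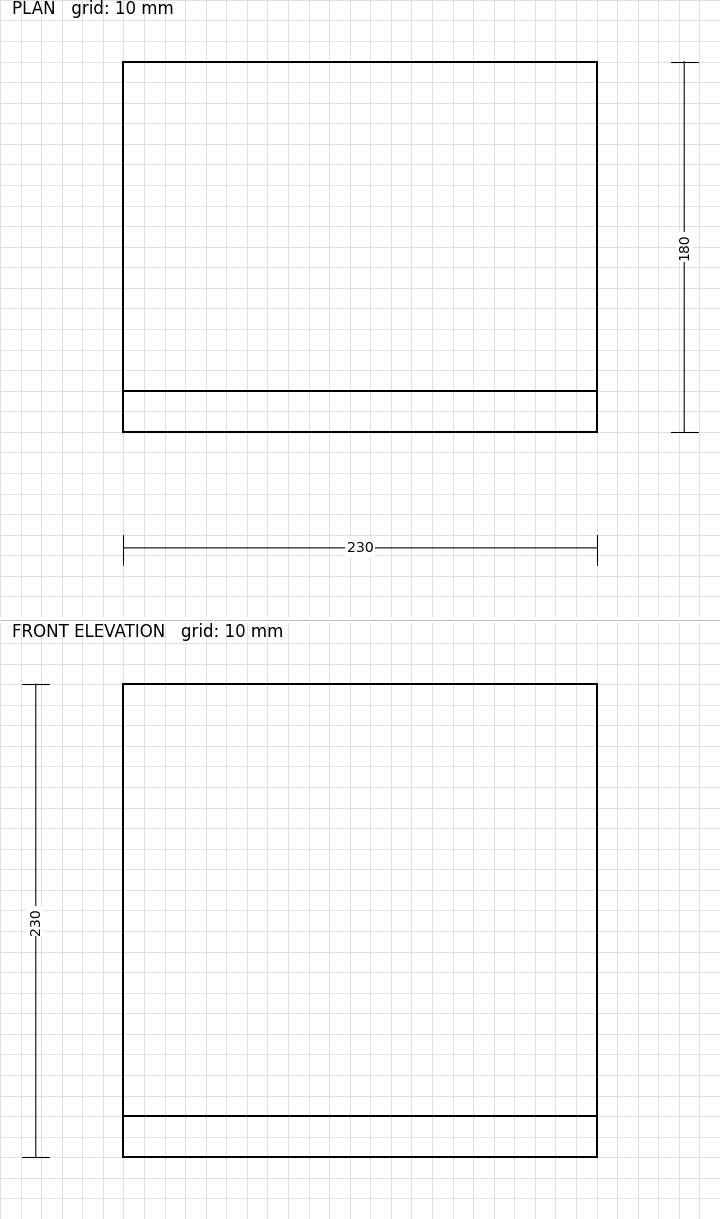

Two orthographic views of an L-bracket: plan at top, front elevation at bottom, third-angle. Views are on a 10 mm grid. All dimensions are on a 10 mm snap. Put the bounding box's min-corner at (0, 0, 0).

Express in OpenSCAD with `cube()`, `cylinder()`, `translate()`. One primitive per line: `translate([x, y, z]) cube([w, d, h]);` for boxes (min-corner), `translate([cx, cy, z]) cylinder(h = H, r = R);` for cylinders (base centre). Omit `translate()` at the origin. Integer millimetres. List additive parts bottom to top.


cube([230, 180, 20]);
translate([0, 0, 20]) cube([230, 20, 210]);


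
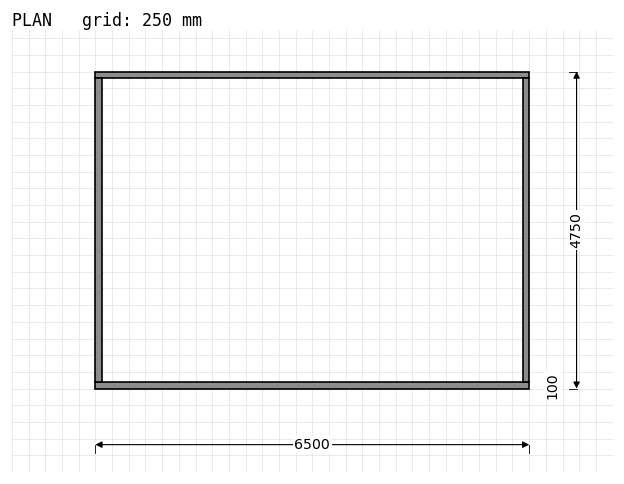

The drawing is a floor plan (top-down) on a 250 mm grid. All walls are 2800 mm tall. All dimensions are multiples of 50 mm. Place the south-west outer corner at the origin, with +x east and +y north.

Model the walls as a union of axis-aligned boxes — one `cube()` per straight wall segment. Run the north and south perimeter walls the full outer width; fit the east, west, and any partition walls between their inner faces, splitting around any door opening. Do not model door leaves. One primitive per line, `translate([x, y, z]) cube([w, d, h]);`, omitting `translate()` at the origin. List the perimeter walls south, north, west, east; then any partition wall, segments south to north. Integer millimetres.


cube([6500, 100, 2800]);
translate([0, 4650, 0]) cube([6500, 100, 2800]);
translate([0, 100, 0]) cube([100, 4550, 2800]);
translate([6400, 100, 0]) cube([100, 4550, 2800]);
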